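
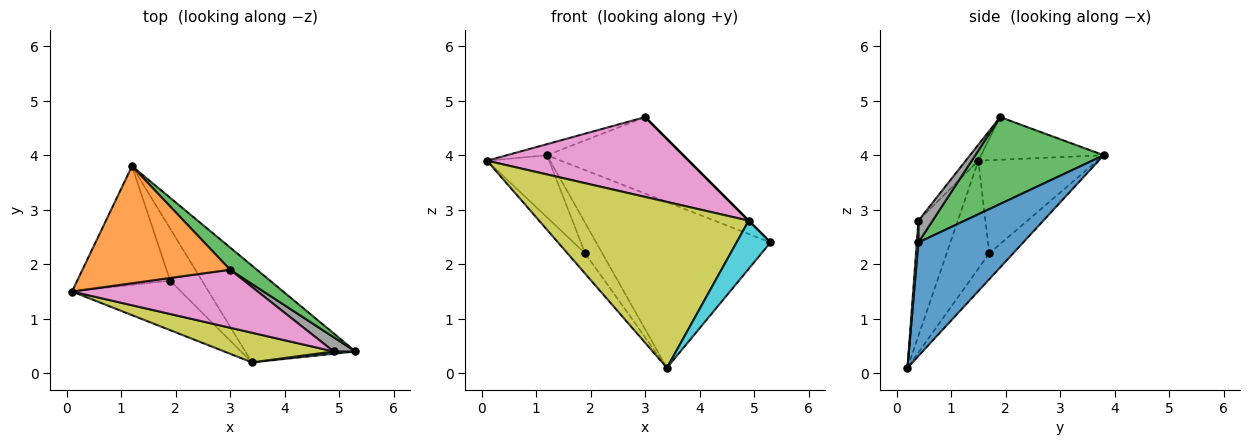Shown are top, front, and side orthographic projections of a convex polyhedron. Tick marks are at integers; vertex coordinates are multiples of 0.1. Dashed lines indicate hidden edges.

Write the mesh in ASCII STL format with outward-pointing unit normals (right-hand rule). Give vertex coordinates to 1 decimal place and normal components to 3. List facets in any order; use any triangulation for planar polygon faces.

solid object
 facet normal 0.461 0.766 -0.447
  outer loop
   vertex 3.4 0.2 0.1
   vertex 1.2 3.8 4.0
   vertex 5.3 0.4 2.4
  endloop
 endfacet
 facet normal -0.276 0.091 0.957
  outer loop
   vertex 3.0 1.9 4.7
   vertex 1.2 3.8 4.0
   vertex 0.1 1.5 3.9
  endloop
 endfacet
 facet normal 0.671 0.712 0.207
  outer loop
   vertex 3.0 1.9 4.7
   vertex 5.3 0.4 2.4
   vertex 1.2 3.8 4.0
  endloop
 endfacet
 facet normal -0.664 0.346 -0.662
  outer loop
   vertex 1.9 1.7 2.2
   vertex 0.1 1.5 3.9
   vertex 1.2 3.8 4.0
  endloop
 endfacet
 facet normal -0.675 0.280 -0.682
  outer loop
   vertex 1.9 1.7 2.2
   vertex 3.4 0.2 0.1
   vertex 0.1 1.5 3.9
  endloop
 endfacet
 facet normal -0.575 0.414 -0.706
  outer loop
   vertex 1.9 1.7 2.2
   vertex 1.2 3.8 4.0
   vertex 3.4 0.2 0.1
  endloop
 endfacet
 facet normal -0.051 -0.808 0.587
  outer loop
   vertex 4.9 0.4 2.8
   vertex 3.0 1.9 4.7
   vertex 0.1 1.5 3.9
  endloop
 endfacet
 facet normal 0.707 0.000 0.707
  outer loop
   vertex 4.9 0.4 2.8
   vertex 5.3 0.4 2.4
   vertex 3.0 1.9 4.7
  endloop
 endfacet
 facet normal -0.182 -0.968 0.173
  outer loop
   vertex 4.9 0.4 2.8
   vertex 0.1 1.5 3.9
   vertex 3.4 0.2 0.1
  endloop
 endfacet
 facet normal 0.048 -0.998 0.048
  outer loop
   vertex 4.9 0.4 2.8
   vertex 3.4 0.2 0.1
   vertex 5.3 0.4 2.4
  endloop
 endfacet
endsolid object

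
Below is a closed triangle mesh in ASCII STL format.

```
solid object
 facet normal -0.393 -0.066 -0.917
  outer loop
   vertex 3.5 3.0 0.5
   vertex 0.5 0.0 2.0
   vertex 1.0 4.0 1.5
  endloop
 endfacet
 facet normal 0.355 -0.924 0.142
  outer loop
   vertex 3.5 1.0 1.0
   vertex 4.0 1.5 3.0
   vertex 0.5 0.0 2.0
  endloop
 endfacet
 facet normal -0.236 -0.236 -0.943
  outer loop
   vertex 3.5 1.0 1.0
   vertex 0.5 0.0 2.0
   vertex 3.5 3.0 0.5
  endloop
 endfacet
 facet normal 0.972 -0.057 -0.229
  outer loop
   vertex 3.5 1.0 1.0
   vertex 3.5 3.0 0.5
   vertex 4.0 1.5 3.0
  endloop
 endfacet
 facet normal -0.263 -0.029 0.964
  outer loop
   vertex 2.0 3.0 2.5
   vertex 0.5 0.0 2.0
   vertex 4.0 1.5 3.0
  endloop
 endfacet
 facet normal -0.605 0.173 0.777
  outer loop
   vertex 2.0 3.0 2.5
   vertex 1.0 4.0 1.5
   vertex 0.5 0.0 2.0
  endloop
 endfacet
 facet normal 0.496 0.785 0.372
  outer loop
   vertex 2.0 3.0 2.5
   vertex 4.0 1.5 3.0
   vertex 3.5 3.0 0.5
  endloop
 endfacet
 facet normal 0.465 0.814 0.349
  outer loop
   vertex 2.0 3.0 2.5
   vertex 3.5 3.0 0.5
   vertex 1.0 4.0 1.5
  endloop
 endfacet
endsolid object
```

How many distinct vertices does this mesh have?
6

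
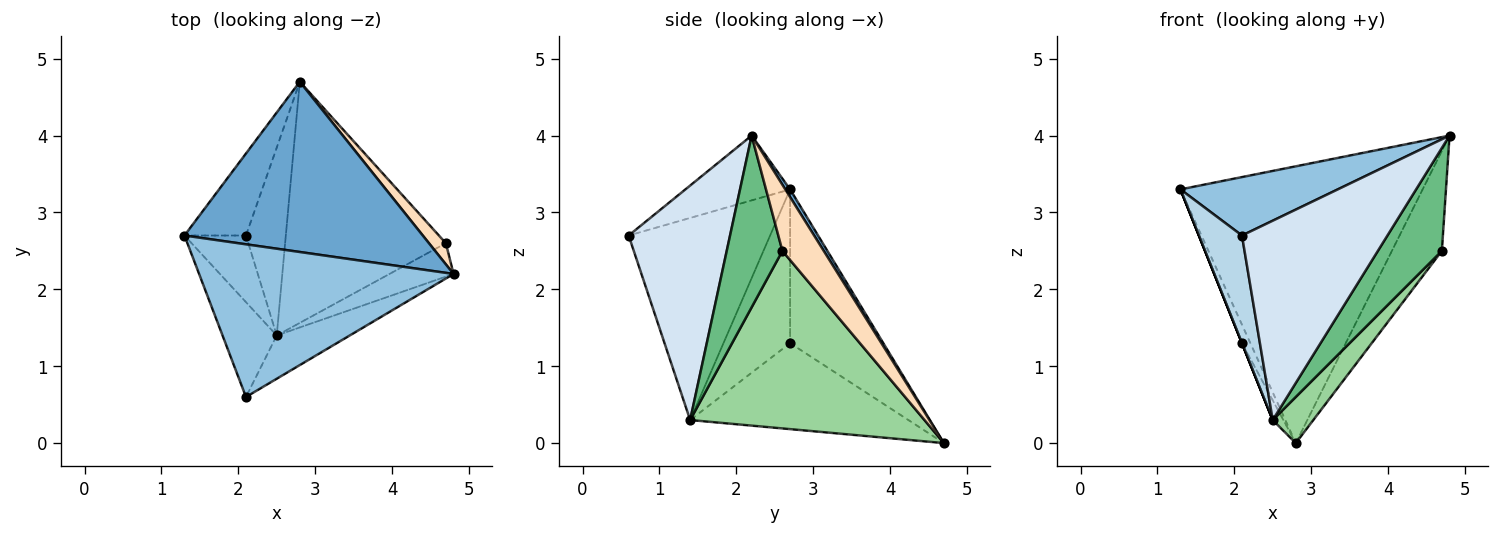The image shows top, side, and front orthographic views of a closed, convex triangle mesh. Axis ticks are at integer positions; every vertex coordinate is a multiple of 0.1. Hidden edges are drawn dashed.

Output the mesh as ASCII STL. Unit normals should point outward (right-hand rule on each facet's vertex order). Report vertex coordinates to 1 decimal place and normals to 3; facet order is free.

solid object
 facet normal 0.017 0.852 0.524
  outer loop
   vertex 2.8 4.7 0.0
   vertex 1.3 2.7 3.3
   vertex 4.8 2.2 4.0
  endloop
 endfacet
 facet normal -0.231 -0.348 0.909
  outer loop
   vertex 2.1 0.6 2.7
   vertex 4.8 2.2 4.0
   vertex 1.3 2.7 3.3
  endloop
 endfacet
 facet normal -0.927 -0.282 -0.248
  outer loop
   vertex 2.5 1.4 0.3
   vertex 2.1 0.6 2.7
   vertex 1.3 2.7 3.3
  endloop
 endfacet
 facet normal 0.563 -0.808 -0.175
  outer loop
   vertex 2.5 1.4 0.3
   vertex 4.8 2.2 4.0
   vertex 2.1 0.6 2.7
  endloop
 endfacet
 facet normal -0.925 0.083 -0.370
  outer loop
   vertex 2.1 2.7 1.3
   vertex 1.3 2.7 3.3
   vertex 2.8 4.7 0.0
  endloop
 endfacet
 facet normal -0.928 0.000 -0.371
  outer loop
   vertex 2.1 2.7 1.3
   vertex 2.5 1.4 0.3
   vertex 1.3 2.7 3.3
  endloop
 endfacet
 facet normal -0.906 0.044 -0.420
  outer loop
   vertex 2.1 2.7 1.3
   vertex 2.8 4.7 0.0
   vertex 2.5 1.4 0.3
  endloop
 endfacet
 facet normal 0.629 0.761 0.161
  outer loop
   vertex 4.7 2.6 2.5
   vertex 2.8 4.7 0.0
   vertex 4.8 2.2 4.0
  endloop
 endfacet
 facet normal 0.638 -0.733 -0.238
  outer loop
   vertex 4.7 2.6 2.5
   vertex 4.8 2.2 4.0
   vertex 2.5 1.4 0.3
  endloop
 endfacet
 facet normal 0.735 -0.127 -0.666
  outer loop
   vertex 4.7 2.6 2.5
   vertex 2.5 1.4 0.3
   vertex 2.8 4.7 0.0
  endloop
 endfacet
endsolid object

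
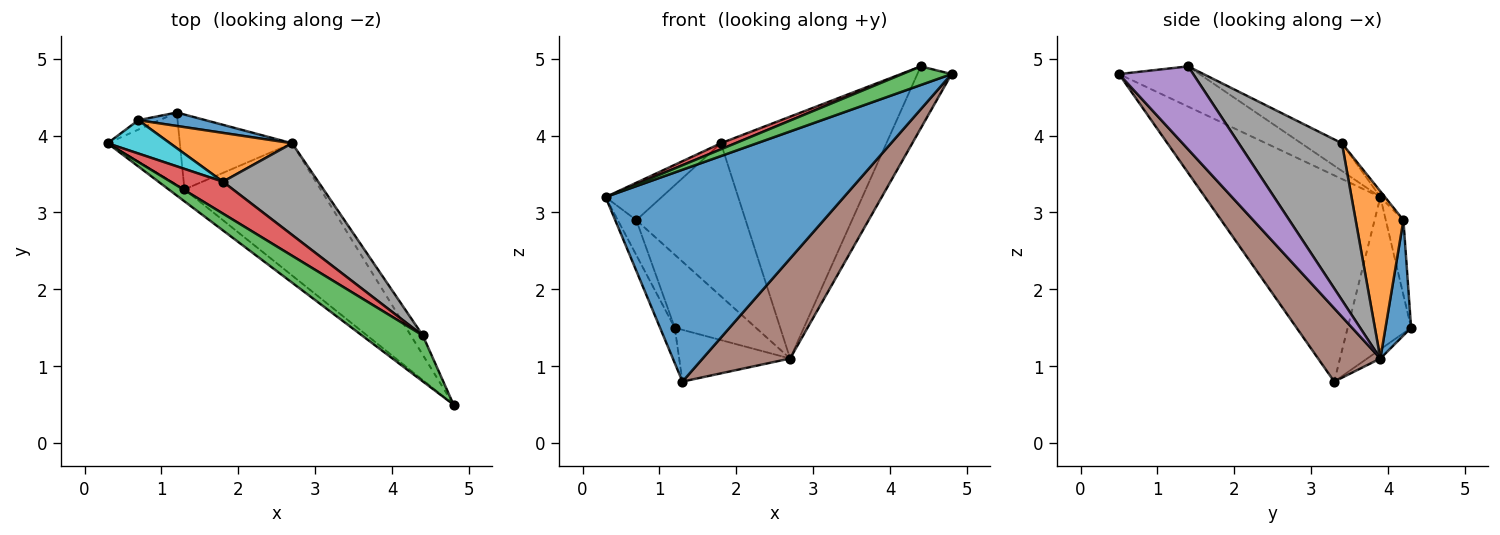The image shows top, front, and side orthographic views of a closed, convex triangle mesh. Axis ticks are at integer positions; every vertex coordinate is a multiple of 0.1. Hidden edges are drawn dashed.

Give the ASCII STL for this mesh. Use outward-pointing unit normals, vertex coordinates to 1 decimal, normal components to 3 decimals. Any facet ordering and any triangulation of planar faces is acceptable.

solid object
 facet normal -0.592 -0.805 -0.045
  outer loop
   vertex 1.3 3.3 0.8
   vertex 4.8 0.5 4.8
   vertex 0.3 3.9 3.2
  endloop
 endfacet
 facet normal -0.884 0.205 -0.420
  outer loop
   vertex 1.3 3.3 0.8
   vertex 0.3 3.9 3.2
   vertex 1.2 4.3 1.5
  endloop
 endfacet
 facet normal -0.523 -0.320 0.790
  outer loop
   vertex 4.4 1.4 4.9
   vertex 0.3 3.9 3.2
   vertex 4.8 0.5 4.8
  endloop
 endfacet
 facet normal -0.462 -0.164 0.872
  outer loop
   vertex 1.8 3.4 3.9
   vertex 0.3 3.9 3.2
   vertex 4.4 1.4 4.9
  endloop
 endfacet
 facet normal 0.901 0.415 -0.130
  outer loop
   vertex 2.7 3.9 1.1
   vertex 4.4 1.4 4.9
   vertex 4.8 0.5 4.8
  endloop
 endfacet
 facet normal 0.395 -0.554 -0.733
  outer loop
   vertex 2.7 3.9 1.1
   vertex 4.8 0.5 4.8
   vertex 1.3 3.3 0.8
  endloop
 endfacet
 facet normal -0.067 0.568 -0.821
  outer loop
   vertex 2.7 3.9 1.1
   vertex 1.3 3.3 0.8
   vertex 1.2 4.3 1.5
  endloop
 endfacet
 facet normal 0.504 0.808 0.306
  outer loop
   vertex 2.7 3.9 1.1
   vertex 1.8 3.4 3.9
   vertex 4.4 1.4 4.9
  endloop
 endfacet
 facet normal -0.677 0.711 -0.191
  outer loop
   vertex 0.7 4.2 2.9
   vertex 1.2 4.3 1.5
   vertex 0.3 3.9 3.2
  endloop
 endfacet
 facet normal -0.061 0.745 0.664
  outer loop
   vertex 0.7 4.2 2.9
   vertex 0.3 3.9 3.2
   vertex 1.8 3.4 3.9
  endloop
 endfacet
 facet normal 0.297 0.939 0.173
  outer loop
   vertex 0.7 4.2 2.9
   vertex 2.7 3.9 1.1
   vertex 1.2 4.3 1.5
  endloop
 endfacet
 facet normal 0.384 0.879 0.281
  outer loop
   vertex 0.7 4.2 2.9
   vertex 1.8 3.4 3.9
   vertex 2.7 3.9 1.1
  endloop
 endfacet
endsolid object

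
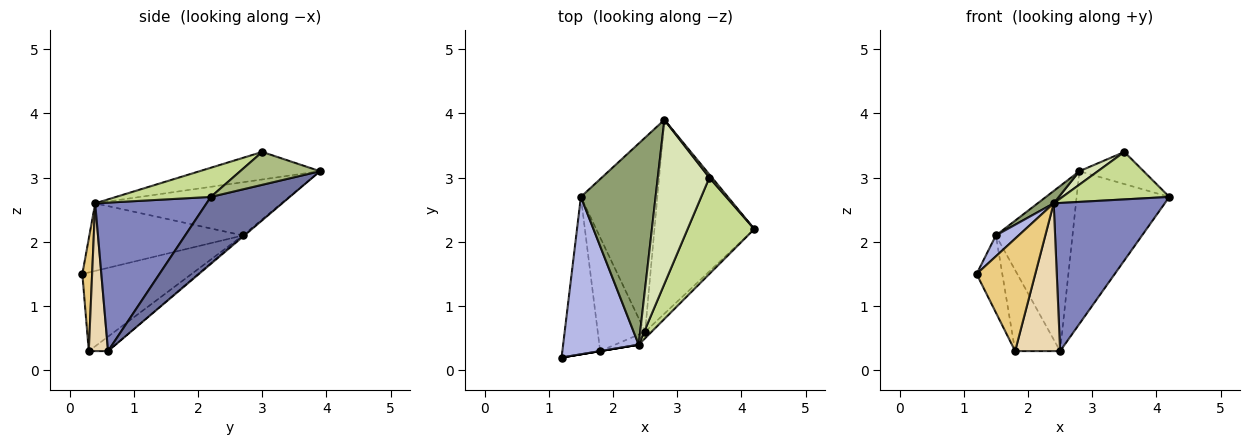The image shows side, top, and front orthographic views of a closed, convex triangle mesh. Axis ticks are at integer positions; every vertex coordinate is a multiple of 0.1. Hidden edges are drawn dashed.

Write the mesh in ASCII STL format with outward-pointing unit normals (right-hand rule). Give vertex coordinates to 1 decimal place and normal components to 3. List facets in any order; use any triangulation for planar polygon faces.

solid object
 facet normal 0.466 0.547 -0.695
  outer loop
   vertex 2.5 0.6 0.3
   vertex 2.8 3.9 3.1
   vertex 4.2 2.2 2.7
  endloop
 endfacet
 facet normal 0.708 -0.706 -0.031
  outer loop
   vertex 2.4 0.4 2.6
   vertex 2.5 0.6 0.3
   vertex 4.2 2.2 2.7
  endloop
 endfacet
 facet normal -0.012 0.648 -0.762
  outer loop
   vertex 1.5 2.7 2.1
   vertex 2.8 3.9 3.1
   vertex 2.5 0.6 0.3
  endloop
 endfacet
 facet normal -0.663 -0.098 0.742
  outer loop
   vertex 1.5 2.7 2.1
   vertex 1.2 0.2 1.5
   vertex 2.4 0.4 2.6
  endloop
 endfacet
 facet normal -0.580 -0.050 0.813
  outer loop
   vertex 1.5 2.7 2.1
   vertex 2.4 0.4 2.6
   vertex 2.8 3.9 3.1
  endloop
 endfacet
 facet normal 0.778 0.626 0.063
  outer loop
   vertex 3.5 3.0 3.4
   vertex 4.2 2.2 2.7
   vertex 2.8 3.9 3.1
  endloop
 endfacet
 facet normal 0.365 -0.411 0.835
  outer loop
   vertex 3.5 3.0 3.4
   vertex 2.4 0.4 2.6
   vertex 4.2 2.2 2.7
  endloop
 endfacet
 facet normal -0.470 -0.072 0.880
  outer loop
   vertex 3.5 3.0 3.4
   vertex 2.8 3.9 3.1
   vertex 2.4 0.4 2.6
  endloop
 endfacet
 facet normal -0.882 0.207 -0.424
  outer loop
   vertex 1.8 0.3 0.3
   vertex 1.2 0.2 1.5
   vertex 1.5 2.7 2.1
  endloop
 endfacet
 facet normal -0.241 0.563 -0.791
  outer loop
   vertex 1.8 0.3 0.3
   vertex 1.5 2.7 2.1
   vertex 2.5 0.6 0.3
  endloop
 endfacet
 facet normal 0.164 -0.986 0.000
  outer loop
   vertex 1.8 0.3 0.3
   vertex 2.4 0.4 2.6
   vertex 1.2 0.2 1.5
  endloop
 endfacet
 facet normal 0.393 -0.917 -0.063
  outer loop
   vertex 1.8 0.3 0.3
   vertex 2.5 0.6 0.3
   vertex 2.4 0.4 2.6
  endloop
 endfacet
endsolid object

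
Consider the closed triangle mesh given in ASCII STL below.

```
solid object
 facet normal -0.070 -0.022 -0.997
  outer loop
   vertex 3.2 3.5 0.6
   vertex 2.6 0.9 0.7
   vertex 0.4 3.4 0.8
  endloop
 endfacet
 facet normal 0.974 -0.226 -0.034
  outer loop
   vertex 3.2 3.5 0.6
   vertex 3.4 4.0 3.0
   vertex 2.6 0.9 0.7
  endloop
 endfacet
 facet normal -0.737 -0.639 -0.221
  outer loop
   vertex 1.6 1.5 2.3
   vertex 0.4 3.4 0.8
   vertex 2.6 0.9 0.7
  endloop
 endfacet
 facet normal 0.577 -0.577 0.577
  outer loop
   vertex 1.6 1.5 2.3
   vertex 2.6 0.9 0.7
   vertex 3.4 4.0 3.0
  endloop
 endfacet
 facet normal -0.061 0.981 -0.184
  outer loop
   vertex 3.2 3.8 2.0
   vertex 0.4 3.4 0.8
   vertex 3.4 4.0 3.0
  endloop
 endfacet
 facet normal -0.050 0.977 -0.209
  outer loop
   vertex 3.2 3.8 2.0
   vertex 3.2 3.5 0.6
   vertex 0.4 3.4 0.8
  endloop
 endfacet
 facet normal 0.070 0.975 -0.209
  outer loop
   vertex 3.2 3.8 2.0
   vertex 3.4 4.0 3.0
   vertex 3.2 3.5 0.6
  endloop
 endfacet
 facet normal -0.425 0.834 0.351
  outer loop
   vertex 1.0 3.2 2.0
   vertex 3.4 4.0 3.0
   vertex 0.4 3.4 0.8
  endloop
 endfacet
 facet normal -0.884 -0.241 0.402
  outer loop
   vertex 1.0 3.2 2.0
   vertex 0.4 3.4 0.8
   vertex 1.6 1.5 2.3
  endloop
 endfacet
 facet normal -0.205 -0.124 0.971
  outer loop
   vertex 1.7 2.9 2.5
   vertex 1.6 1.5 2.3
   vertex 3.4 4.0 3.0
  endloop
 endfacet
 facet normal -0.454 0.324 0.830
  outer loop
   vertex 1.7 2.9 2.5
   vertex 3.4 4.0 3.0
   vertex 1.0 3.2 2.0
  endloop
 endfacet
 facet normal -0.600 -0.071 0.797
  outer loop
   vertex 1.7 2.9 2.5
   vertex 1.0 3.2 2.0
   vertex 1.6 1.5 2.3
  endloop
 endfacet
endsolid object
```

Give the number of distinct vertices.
8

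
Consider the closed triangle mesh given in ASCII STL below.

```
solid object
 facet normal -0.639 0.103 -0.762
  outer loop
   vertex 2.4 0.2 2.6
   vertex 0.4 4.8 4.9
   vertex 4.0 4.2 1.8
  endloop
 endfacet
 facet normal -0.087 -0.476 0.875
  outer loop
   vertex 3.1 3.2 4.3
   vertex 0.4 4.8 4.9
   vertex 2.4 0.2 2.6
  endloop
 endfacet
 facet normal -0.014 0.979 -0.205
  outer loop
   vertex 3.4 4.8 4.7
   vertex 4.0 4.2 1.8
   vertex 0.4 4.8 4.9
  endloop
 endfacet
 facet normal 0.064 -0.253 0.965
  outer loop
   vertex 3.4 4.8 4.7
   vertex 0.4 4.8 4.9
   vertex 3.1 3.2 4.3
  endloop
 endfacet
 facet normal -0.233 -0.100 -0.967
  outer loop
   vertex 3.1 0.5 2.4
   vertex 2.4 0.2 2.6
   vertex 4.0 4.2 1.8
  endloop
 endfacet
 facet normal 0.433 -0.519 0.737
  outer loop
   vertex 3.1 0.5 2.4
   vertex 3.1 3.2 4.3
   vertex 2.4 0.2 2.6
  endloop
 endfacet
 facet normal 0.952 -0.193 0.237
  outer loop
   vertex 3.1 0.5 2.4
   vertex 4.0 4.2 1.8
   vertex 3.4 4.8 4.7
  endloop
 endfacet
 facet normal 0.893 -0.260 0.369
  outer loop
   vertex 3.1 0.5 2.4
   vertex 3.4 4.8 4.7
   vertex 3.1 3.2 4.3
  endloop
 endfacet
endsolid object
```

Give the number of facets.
8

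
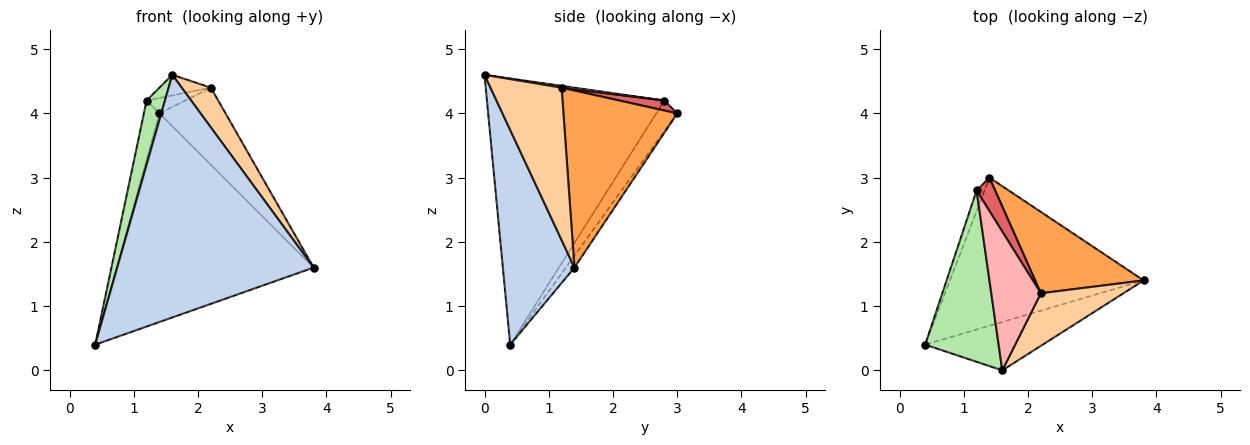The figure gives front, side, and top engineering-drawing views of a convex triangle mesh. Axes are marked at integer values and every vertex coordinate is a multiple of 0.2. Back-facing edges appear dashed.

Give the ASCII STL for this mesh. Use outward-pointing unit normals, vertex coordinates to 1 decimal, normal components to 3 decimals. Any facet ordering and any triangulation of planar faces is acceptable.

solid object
 facet normal -0.035 0.815 -0.579
  outer loop
   vertex 1.4 3.0 4.0
   vertex 3.8 1.4 1.6
   vertex 0.4 0.4 0.4
  endloop
 endfacet
 facet normal 0.337 -0.923 -0.184
  outer loop
   vertex 1.6 0.0 4.6
   vertex 0.4 0.4 0.4
   vertex 3.8 1.4 1.6
  endloop
 endfacet
 facet normal 0.764 0.444 0.468
  outer loop
   vertex 2.2 1.2 4.4
   vertex 3.8 1.4 1.6
   vertex 1.4 3.0 4.0
  endloop
 endfacet
 facet normal 0.827 -0.339 0.448
  outer loop
   vertex 2.2 1.2 4.4
   vertex 1.6 0.0 4.6
   vertex 3.8 1.4 1.6
  endloop
 endfacet
 facet normal -0.786 0.583 -0.203
  outer loop
   vertex 1.2 2.8 4.2
   vertex 1.4 3.0 4.0
   vertex 0.4 0.4 0.4
  endloop
 endfacet
 facet normal -0.959 -0.099 0.265
  outer loop
   vertex 1.2 2.8 4.2
   vertex 0.4 0.4 0.4
   vertex 1.6 0.0 4.6
  endloop
 endfacet
 facet normal 0.439 0.376 0.816
  outer loop
   vertex 1.2 2.8 4.2
   vertex 2.2 1.2 4.4
   vertex 1.4 3.0 4.0
  endloop
 endfacet
 facet normal 0.037 0.146 0.989
  outer loop
   vertex 1.2 2.8 4.2
   vertex 1.6 0.0 4.6
   vertex 2.2 1.2 4.4
  endloop
 endfacet
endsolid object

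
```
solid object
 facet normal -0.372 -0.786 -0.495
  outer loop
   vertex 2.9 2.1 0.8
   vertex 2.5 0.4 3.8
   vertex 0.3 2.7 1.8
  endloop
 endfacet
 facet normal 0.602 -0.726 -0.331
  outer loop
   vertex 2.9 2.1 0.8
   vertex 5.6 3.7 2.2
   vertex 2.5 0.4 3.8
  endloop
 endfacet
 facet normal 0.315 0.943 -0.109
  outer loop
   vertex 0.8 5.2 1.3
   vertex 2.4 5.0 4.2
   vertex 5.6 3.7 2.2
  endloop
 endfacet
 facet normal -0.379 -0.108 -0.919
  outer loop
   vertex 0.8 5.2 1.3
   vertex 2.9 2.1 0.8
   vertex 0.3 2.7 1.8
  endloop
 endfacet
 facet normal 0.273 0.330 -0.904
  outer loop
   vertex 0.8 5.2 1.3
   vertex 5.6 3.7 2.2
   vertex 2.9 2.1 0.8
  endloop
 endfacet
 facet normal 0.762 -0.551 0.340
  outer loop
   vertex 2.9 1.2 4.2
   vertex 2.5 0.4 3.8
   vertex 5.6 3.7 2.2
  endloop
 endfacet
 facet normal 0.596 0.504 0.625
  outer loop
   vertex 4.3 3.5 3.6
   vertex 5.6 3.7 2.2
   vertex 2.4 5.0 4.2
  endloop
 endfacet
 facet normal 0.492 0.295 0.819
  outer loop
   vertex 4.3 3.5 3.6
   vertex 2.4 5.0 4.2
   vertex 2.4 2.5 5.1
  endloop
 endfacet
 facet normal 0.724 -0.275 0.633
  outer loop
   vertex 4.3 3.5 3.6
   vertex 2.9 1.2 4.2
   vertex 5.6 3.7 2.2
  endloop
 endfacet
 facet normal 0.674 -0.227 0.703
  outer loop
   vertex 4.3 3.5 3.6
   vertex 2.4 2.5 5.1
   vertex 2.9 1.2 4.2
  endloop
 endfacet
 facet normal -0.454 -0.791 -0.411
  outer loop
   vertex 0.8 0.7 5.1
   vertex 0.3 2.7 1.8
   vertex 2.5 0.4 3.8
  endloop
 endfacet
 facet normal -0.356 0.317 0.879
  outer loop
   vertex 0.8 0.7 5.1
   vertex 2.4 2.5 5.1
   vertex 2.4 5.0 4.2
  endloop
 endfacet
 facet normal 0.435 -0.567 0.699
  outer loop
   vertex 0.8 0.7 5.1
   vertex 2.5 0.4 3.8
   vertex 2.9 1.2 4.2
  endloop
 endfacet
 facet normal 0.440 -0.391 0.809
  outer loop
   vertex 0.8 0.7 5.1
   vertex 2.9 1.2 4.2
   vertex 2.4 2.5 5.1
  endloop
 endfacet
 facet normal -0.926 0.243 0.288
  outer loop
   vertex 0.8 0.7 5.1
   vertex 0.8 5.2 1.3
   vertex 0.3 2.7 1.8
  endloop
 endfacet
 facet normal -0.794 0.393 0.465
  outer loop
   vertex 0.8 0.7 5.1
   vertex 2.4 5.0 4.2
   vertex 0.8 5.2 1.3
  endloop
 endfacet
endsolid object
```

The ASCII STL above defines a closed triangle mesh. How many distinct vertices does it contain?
10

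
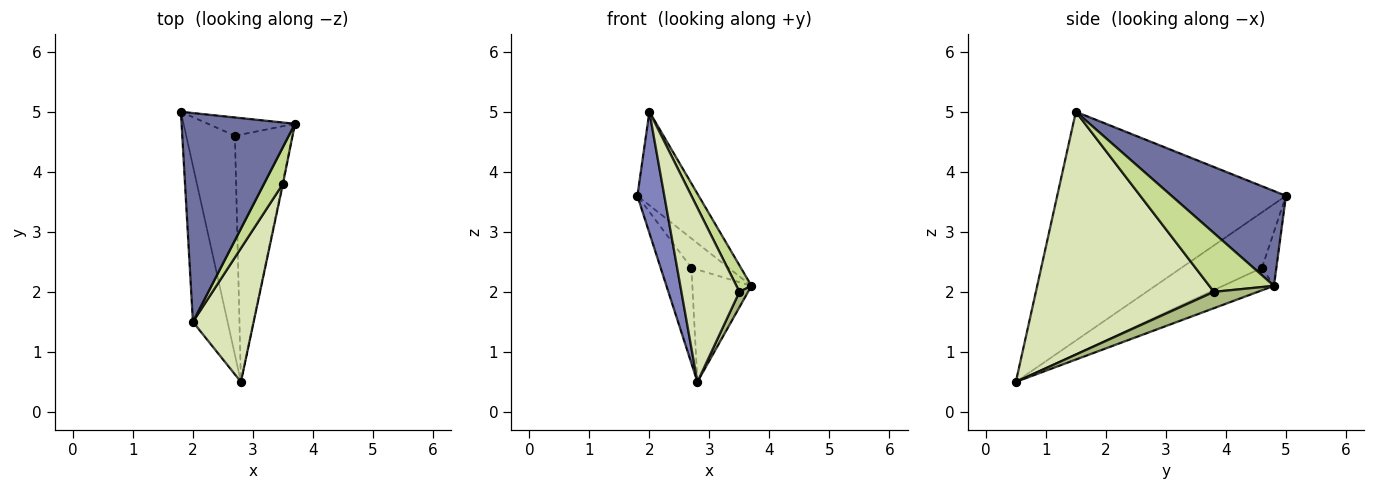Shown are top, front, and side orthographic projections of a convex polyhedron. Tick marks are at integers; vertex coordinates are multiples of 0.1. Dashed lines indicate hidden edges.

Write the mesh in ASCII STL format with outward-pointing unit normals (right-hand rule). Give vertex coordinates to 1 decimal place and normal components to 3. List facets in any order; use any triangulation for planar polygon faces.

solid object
 facet normal 0.607 0.325 0.725
  outer loop
   vertex 2.0 1.5 5.0
   vertex 3.7 4.8 2.1
   vertex 1.8 5.0 3.6
  endloop
 endfacet
 facet normal -0.982 -0.116 -0.149
  outer loop
   vertex 2.0 1.5 5.0
   vertex 1.8 5.0 3.6
   vertex 2.8 0.5 0.5
  endloop
 endfacet
 facet normal -0.312 0.806 -0.503
  outer loop
   vertex 2.7 4.6 2.4
   vertex 1.8 5.0 3.6
   vertex 3.7 4.8 2.1
  endloop
 endfacet
 facet normal -0.722 0.276 -0.634
  outer loop
   vertex 2.7 4.6 2.4
   vertex 2.8 0.5 0.5
   vertex 1.8 5.0 3.6
  endloop
 endfacet
 facet normal -0.335 0.389 -0.858
  outer loop
   vertex 2.7 4.6 2.4
   vertex 3.7 4.8 2.1
   vertex 2.8 0.5 0.5
  endloop
 endfacet
 facet normal 0.981 -0.193 -0.034
  outer loop
   vertex 3.5 3.8 2.0
   vertex 2.8 0.5 0.5
   vertex 3.7 4.8 2.1
  endloop
 endfacet
 facet normal 0.929 -0.216 0.299
  outer loop
   vertex 3.5 3.8 2.0
   vertex 3.7 4.8 2.1
   vertex 2.0 1.5 5.0
  endloop
 endfacet
 facet normal 0.925 -0.301 0.231
  outer loop
   vertex 3.5 3.8 2.0
   vertex 2.0 1.5 5.0
   vertex 2.8 0.5 0.5
  endloop
 endfacet
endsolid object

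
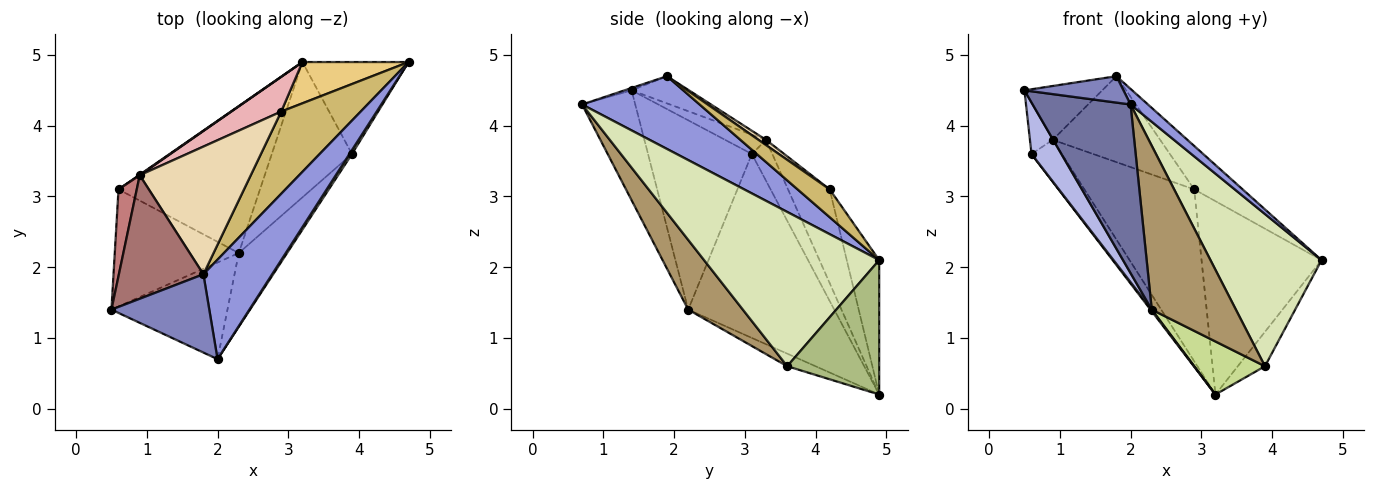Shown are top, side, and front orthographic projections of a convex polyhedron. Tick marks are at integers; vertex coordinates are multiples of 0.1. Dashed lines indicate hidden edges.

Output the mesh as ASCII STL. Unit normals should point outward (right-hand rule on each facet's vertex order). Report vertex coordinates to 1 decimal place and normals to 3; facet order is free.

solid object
 facet normal -0.426 -0.785 -0.450
  outer loop
   vertex 2.3 2.2 1.4
   vertex 2.0 0.7 4.3
   vertex 0.5 1.4 4.5
  endloop
 endfacet
 facet normal -0.023 -0.320 0.947
  outer loop
   vertex 1.8 1.9 4.7
   vertex 0.5 1.4 4.5
   vertex 2.0 0.7 4.3
  endloop
 endfacet
 facet normal 0.723 -0.107 0.683
  outer loop
   vertex 1.8 1.9 4.7
   vertex 2.0 0.7 4.3
   vertex 4.7 4.9 2.1
  endloop
 endfacet
 facet normal -0.813 -0.234 -0.533
  outer loop
   vertex 0.6 3.1 3.6
   vertex 2.3 2.2 1.4
   vertex 0.5 1.4 4.5
  endloop
 endfacet
 facet normal -0.793 -0.007 -0.610
  outer loop
   vertex 0.6 3.1 3.6
   vertex 3.2 4.9 0.2
   vertex 2.3 2.2 1.4
  endloop
 endfacet
 facet normal 0.765 0.226 -0.604
  outer loop
   vertex 3.9 3.6 0.6
   vertex 3.2 4.9 0.2
   vertex 4.7 4.9 2.1
  endloop
 endfacet
 facet normal -0.145 -0.361 -0.921
  outer loop
   vertex 3.9 3.6 0.6
   vertex 2.3 2.2 1.4
   vertex 3.2 4.9 0.2
  endloop
 endfacet
 facet normal 0.844 -0.536 0.014
  outer loop
   vertex 3.9 3.6 0.6
   vertex 4.7 4.9 2.1
   vertex 2.0 0.7 4.3
  endloop
 endfacet
 facet normal 0.510 -0.784 -0.353
  outer loop
   vertex 3.9 3.6 0.6
   vertex 2.0 0.7 4.3
   vertex 2.3 2.2 1.4
  endloop
 endfacet
 facet normal 0.296 0.446 0.845
  outer loop
   vertex 2.9 4.2 3.1
   vertex 1.8 1.9 4.7
   vertex 4.7 4.9 2.1
  endloop
 endfacet
 facet normal -0.256 0.945 0.202
  outer loop
   vertex 2.9 4.2 3.1
   vertex 4.7 4.9 2.1
   vertex 3.2 4.9 0.2
  endloop
 endfacet
 facet normal 0.039 0.558 0.829
  outer loop
   vertex 0.9 3.3 3.8
   vertex 1.8 1.9 4.7
   vertex 2.9 4.2 3.1
  endloop
 endfacet
 facet normal -0.283 0.383 0.879
  outer loop
   vertex 0.9 3.3 3.8
   vertex 0.5 1.4 4.5
   vertex 1.8 1.9 4.7
  endloop
 endfacet
 facet normal -0.674 0.376 0.635
  outer loop
   vertex 0.9 3.3 3.8
   vertex 0.6 3.1 3.6
   vertex 0.5 1.4 4.5
  endloop
 endfacet
 facet normal -0.560 0.829 0.011
  outer loop
   vertex 0.9 3.3 3.8
   vertex 3.2 4.9 0.2
   vertex 0.6 3.1 3.6
  endloop
 endfacet
 facet normal -0.348 0.919 0.186
  outer loop
   vertex 0.9 3.3 3.8
   vertex 2.9 4.2 3.1
   vertex 3.2 4.9 0.2
  endloop
 endfacet
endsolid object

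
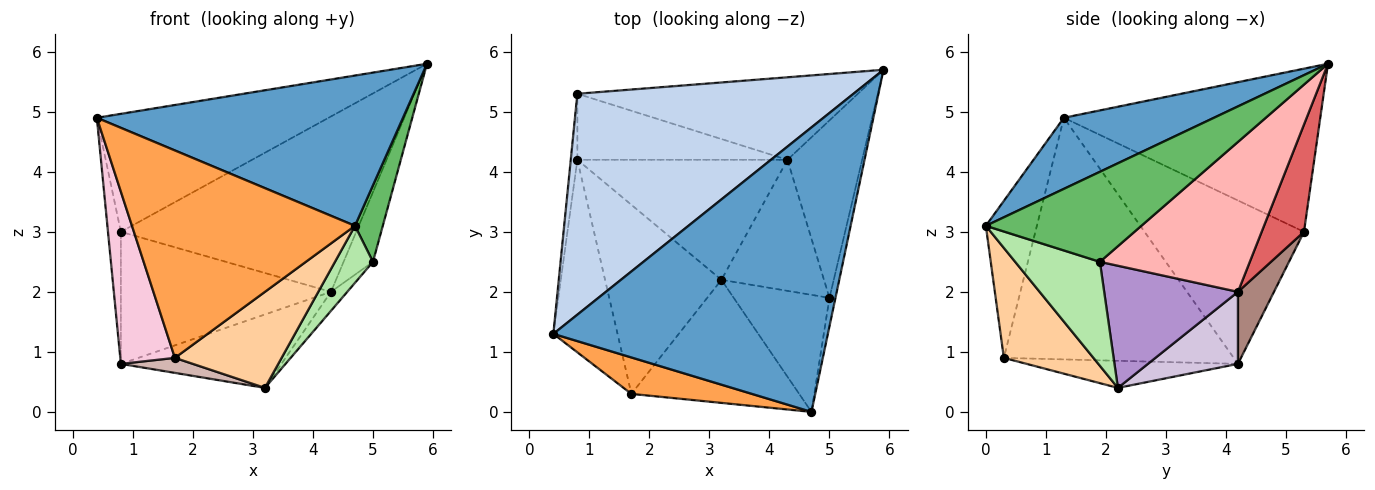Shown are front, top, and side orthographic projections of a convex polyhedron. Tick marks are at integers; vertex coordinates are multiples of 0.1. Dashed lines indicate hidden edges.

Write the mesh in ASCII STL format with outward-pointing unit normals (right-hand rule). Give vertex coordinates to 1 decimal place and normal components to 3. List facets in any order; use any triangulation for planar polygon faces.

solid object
 facet normal 0.223 -0.455 0.862
  outer loop
   vertex 4.7 0.0 3.1
   vertex 5.9 5.7 5.8
   vertex 0.4 1.3 4.9
  endloop
 endfacet
 facet normal -0.462 0.418 0.782
  outer loop
   vertex 0.8 5.3 3.0
   vertex 0.4 1.3 4.9
   vertex 5.9 5.7 5.8
  endloop
 endfacet
 facet normal -0.220 -0.961 0.169
  outer loop
   vertex 1.7 0.3 0.9
   vertex 4.7 0.0 3.1
   vertex 0.4 1.3 4.9
  endloop
 endfacet
 facet normal 0.459 -0.547 -0.700
  outer loop
   vertex 1.7 0.3 0.9
   vertex 3.2 2.2 0.4
   vertex 4.7 0.0 3.1
  endloop
 endfacet
 facet normal 0.982 -0.176 -0.065
  outer loop
   vertex 5.0 1.9 2.5
   vertex 5.9 5.7 5.8
   vertex 4.7 0.0 3.1
  endloop
 endfacet
 facet normal 0.698 -0.313 -0.643
  outer loop
   vertex 5.0 1.9 2.5
   vertex 4.7 0.0 3.1
   vertex 3.2 2.2 0.4
  endloop
 endfacet
 facet normal 0.161 0.893 -0.420
  outer loop
   vertex 4.3 4.2 2.0
   vertex 0.8 5.3 3.0
   vertex 5.9 5.7 5.8
  endloop
 endfacet
 facet normal 0.882 0.173 -0.439
  outer loop
   vertex 4.3 4.2 2.0
   vertex 5.9 5.7 5.8
   vertex 5.0 1.9 2.5
  endloop
 endfacet
 facet normal 0.762 0.093 -0.640
  outer loop
   vertex 4.3 4.2 2.0
   vertex 5.0 1.9 2.5
   vertex 3.2 2.2 0.4
  endloop
 endfacet
 facet normal 0.281 0.501 -0.819
  outer loop
   vertex 0.8 4.2 0.8
   vertex 4.3 4.2 2.0
   vertex 3.2 2.2 0.4
  endloop
 endfacet
 facet normal 0.152 0.884 -0.442
  outer loop
   vertex 0.8 4.2 0.8
   vertex 0.8 5.3 3.0
   vertex 4.3 4.2 2.0
  endloop
 endfacet
 facet normal -0.226 -0.077 -0.971
  outer loop
   vertex 0.8 4.2 0.8
   vertex 3.2 2.2 0.4
   vertex 1.7 0.3 0.9
  endloop
 endfacet
 facet normal -0.996 0.080 -0.040
  outer loop
   vertex 0.8 4.2 0.8
   vertex 0.4 1.3 4.9
   vertex 0.8 5.3 3.0
  endloop
 endfacet
 facet normal -0.942 -0.224 -0.250
  outer loop
   vertex 0.8 4.2 0.8
   vertex 1.7 0.3 0.9
   vertex 0.4 1.3 4.9
  endloop
 endfacet
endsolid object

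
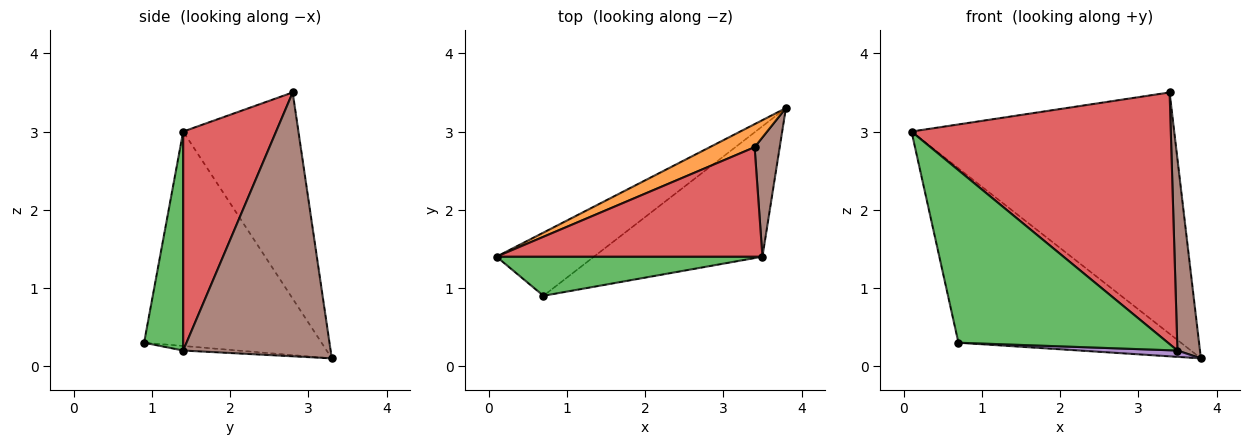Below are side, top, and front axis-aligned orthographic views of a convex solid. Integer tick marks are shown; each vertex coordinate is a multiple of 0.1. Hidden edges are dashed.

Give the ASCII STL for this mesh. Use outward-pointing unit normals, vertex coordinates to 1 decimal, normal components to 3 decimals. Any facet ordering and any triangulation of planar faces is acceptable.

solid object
 facet normal -0.600 0.752 -0.273
  outer loop
   vertex 0.7 0.9 0.3
   vertex 0.1 1.4 3.0
   vertex 3.8 3.3 0.1
  endloop
 endfacet
 facet normal -0.400 0.912 0.087
  outer loop
   vertex 3.4 2.8 3.5
   vertex 3.8 3.3 0.1
   vertex 0.1 1.4 3.0
  endloop
 endfacet
 facet normal 0.179 -0.959 0.217
  outer loop
   vertex 3.5 1.4 0.2
   vertex 0.1 1.4 3.0
   vertex 0.7 0.9 0.3
  endloop
 endfacet
 facet normal 0.312 -0.871 0.379
  outer loop
   vertex 3.5 1.4 0.2
   vertex 3.4 2.8 3.5
   vertex 0.1 1.4 3.0
  endloop
 endfacet
 facet normal -0.027 -0.048 -0.998
  outer loop
   vertex 3.5 1.4 0.2
   vertex 0.7 0.9 0.3
   vertex 3.8 3.3 0.1
  endloop
 endfacet
 facet normal 0.984 -0.150 0.094
  outer loop
   vertex 3.5 1.4 0.2
   vertex 3.8 3.3 0.1
   vertex 3.4 2.8 3.5
  endloop
 endfacet
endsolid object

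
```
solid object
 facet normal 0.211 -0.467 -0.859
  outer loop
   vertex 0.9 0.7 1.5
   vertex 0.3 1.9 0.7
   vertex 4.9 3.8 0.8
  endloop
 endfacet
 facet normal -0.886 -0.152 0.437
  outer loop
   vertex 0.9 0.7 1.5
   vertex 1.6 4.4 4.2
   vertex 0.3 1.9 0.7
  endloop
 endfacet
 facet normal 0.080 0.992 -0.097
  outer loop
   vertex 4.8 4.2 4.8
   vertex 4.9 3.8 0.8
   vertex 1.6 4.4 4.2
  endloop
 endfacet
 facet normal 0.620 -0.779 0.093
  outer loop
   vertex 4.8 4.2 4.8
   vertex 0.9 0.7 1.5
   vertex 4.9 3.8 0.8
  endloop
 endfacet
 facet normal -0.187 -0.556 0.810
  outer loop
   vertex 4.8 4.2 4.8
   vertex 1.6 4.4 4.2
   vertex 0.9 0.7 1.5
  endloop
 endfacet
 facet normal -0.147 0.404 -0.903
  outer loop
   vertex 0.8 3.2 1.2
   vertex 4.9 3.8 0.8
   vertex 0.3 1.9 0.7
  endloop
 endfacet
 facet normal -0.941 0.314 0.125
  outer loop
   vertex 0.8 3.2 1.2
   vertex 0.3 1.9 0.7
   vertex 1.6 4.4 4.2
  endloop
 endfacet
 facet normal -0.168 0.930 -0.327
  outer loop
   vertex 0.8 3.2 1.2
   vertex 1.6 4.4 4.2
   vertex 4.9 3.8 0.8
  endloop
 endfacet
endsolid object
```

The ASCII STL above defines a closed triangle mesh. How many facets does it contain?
8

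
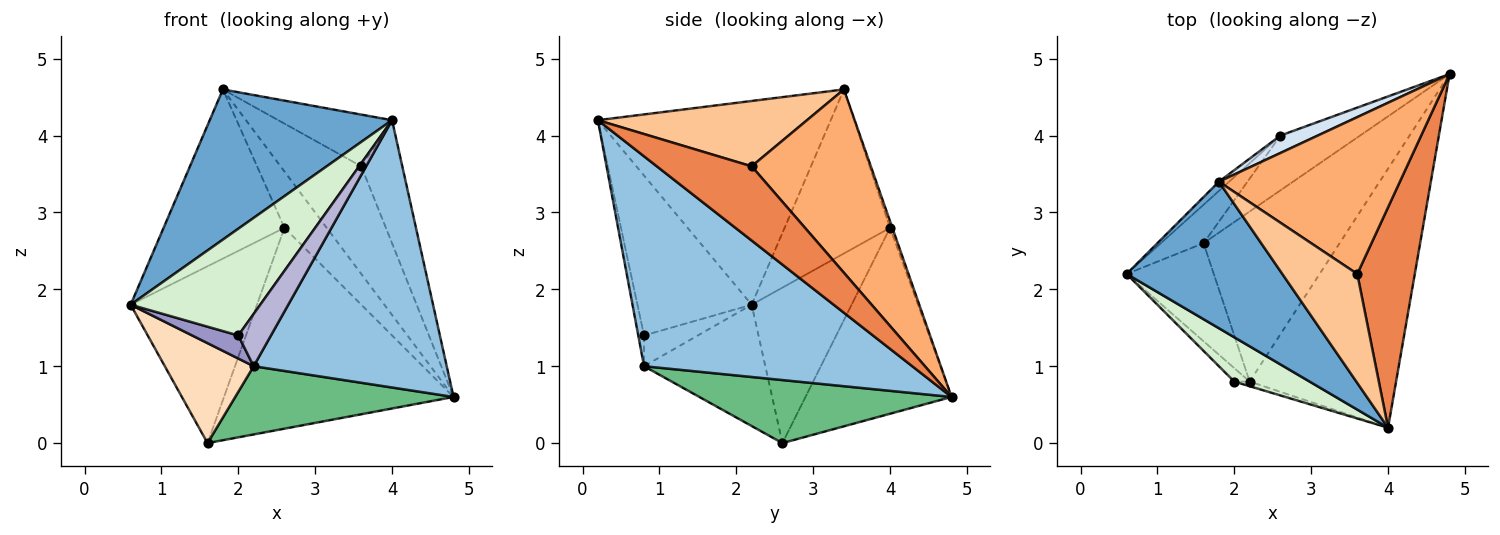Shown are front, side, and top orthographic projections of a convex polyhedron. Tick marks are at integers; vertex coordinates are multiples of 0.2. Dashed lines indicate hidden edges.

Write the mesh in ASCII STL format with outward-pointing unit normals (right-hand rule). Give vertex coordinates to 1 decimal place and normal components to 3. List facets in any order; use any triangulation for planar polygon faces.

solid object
 facet normal -0.675 -0.528 0.516
  outer loop
   vertex 1.8 3.4 4.6
   vertex 0.6 2.2 1.8
   vertex 4.0 0.2 4.2
  endloop
 endfacet
 facet normal 0.706 -0.508 -0.493
  outer loop
   vertex 2.2 0.8 1.0
   vertex 4.8 4.8 0.6
   vertex 4.0 0.2 4.2
  endloop
 endfacet
 facet normal -0.657 0.753 -0.041
  outer loop
   vertex 2.6 4.0 2.8
   vertex 0.6 2.2 1.8
   vertex 1.8 3.4 4.6
  endloop
 endfacet
 facet normal -0.052 0.954 0.295
  outer loop
   vertex 2.6 4.0 2.8
   vertex 1.8 3.4 4.6
   vertex 4.8 4.8 0.6
  endloop
 endfacet
 facet normal 0.748 0.323 0.580
  outer loop
   vertex 3.6 2.2 3.6
   vertex 4.0 0.2 4.2
   vertex 4.8 4.8 0.6
  endloop
 endfacet
 facet normal 0.641 0.434 0.633
  outer loop
   vertex 3.6 2.2 3.6
   vertex 4.8 4.8 0.6
   vertex 1.8 3.4 4.6
  endloop
 endfacet
 facet normal 0.619 0.337 0.710
  outer loop
   vertex 3.6 2.2 3.6
   vertex 1.8 3.4 4.6
   vertex 4.0 0.2 4.2
  endloop
 endfacet
 facet normal -0.698 -0.511 -0.501
  outer loop
   vertex 1.6 2.6 0.0
   vertex 2.2 0.8 1.0
   vertex 0.6 2.2 1.8
  endloop
 endfacet
 facet normal 0.395 -0.342 -0.853
  outer loop
   vertex 1.6 2.6 0.0
   vertex 4.8 4.8 0.6
   vertex 2.2 0.8 1.0
  endloop
 endfacet
 facet normal -0.612 0.773 -0.168
  outer loop
   vertex 1.6 2.6 0.0
   vertex 0.6 2.2 1.8
   vertex 2.6 4.0 2.8
  endloop
 endfacet
 facet normal -0.523 0.822 -0.224
  outer loop
   vertex 1.6 2.6 0.0
   vertex 2.6 4.0 2.8
   vertex 4.8 4.8 0.6
  endloop
 endfacet
 facet normal -0.631 -0.716 0.297
  outer loop
   vertex 2.0 0.8 1.4
   vertex 4.0 0.2 4.2
   vertex 0.6 2.2 1.8
  endloop
 endfacet
 facet normal -0.710 -0.608 -0.355
  outer loop
   vertex 2.0 0.8 1.4
   vertex 0.6 2.2 1.8
   vertex 2.2 0.8 1.0
  endloop
 endfacet
 facet normal -0.173 -0.981 -0.087
  outer loop
   vertex 2.0 0.8 1.4
   vertex 2.2 0.8 1.0
   vertex 4.0 0.2 4.2
  endloop
 endfacet
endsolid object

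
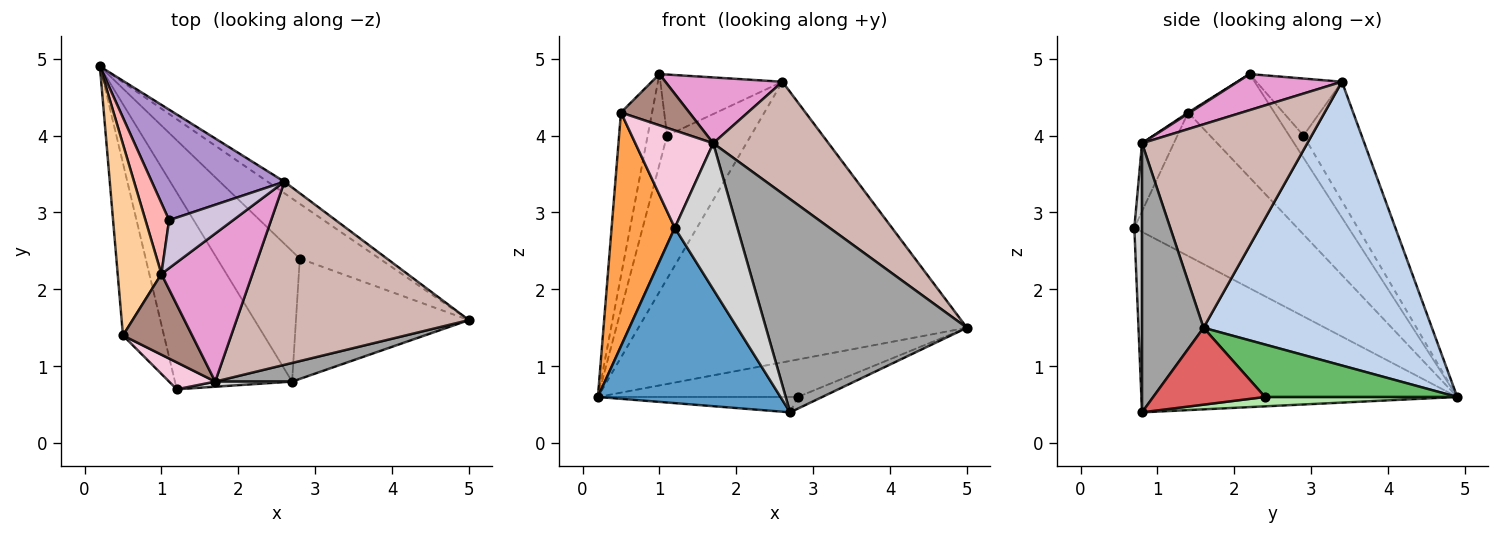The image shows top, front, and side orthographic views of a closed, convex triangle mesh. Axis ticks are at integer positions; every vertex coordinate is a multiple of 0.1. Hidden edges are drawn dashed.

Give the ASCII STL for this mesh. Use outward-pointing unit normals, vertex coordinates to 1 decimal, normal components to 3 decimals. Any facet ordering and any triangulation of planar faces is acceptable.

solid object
 facet normal -0.755 -0.436 -0.490
  outer loop
   vertex 2.7 0.8 0.4
   vertex 1.2 0.7 2.8
   vertex 0.2 4.9 0.6
  endloop
 endfacet
 facet normal 0.570 0.821 -0.034
  outer loop
   vertex 2.6 3.4 4.7
   vertex 5.0 1.6 1.5
   vertex 0.2 4.9 0.6
  endloop
 endfacet
 facet normal -0.901 -0.349 -0.257
  outer loop
   vertex 0.5 1.4 4.3
   vertex 0.2 4.9 0.6
   vertex 1.2 0.7 2.8
  endloop
 endfacet
 facet normal -0.874 0.315 0.369
  outer loop
   vertex 0.5 1.4 4.3
   vertex 1.0 2.2 4.8
   vertex 0.2 4.9 0.6
  endloop
 endfacet
 facet normal 0.477 0.496 -0.725
  outer loop
   vertex 2.8 2.4 0.6
   vertex 0.2 4.9 0.6
   vertex 5.0 1.6 1.5
  endloop
 endfacet
 facet normal 0.112 0.116 -0.987
  outer loop
   vertex 2.8 2.4 0.6
   vertex 2.7 0.8 0.4
   vertex 0.2 4.9 0.6
  endloop
 endfacet
 facet normal 0.405 0.088 -0.910
  outer loop
   vertex 2.8 2.4 0.6
   vertex 5.0 1.6 1.5
   vertex 2.7 0.8 0.4
  endloop
 endfacet
 facet normal -0.501 0.681 0.533
  outer loop
   vertex 1.1 2.9 4.0
   vertex 0.2 4.9 0.6
   vertex 1.0 2.2 4.8
  endloop
 endfacet
 facet normal -0.481 0.694 0.536
  outer loop
   vertex 1.1 2.9 4.0
   vertex 2.6 3.4 4.7
   vertex 0.2 4.9 0.6
  endloop
 endfacet
 facet normal -0.482 0.688 0.542
  outer loop
   vertex 1.1 2.9 4.0
   vertex 1.0 2.2 4.8
   vertex 2.6 3.4 4.7
  endloop
 endfacet
 facet normal 0.013 -0.536 0.844
  outer loop
   vertex 1.7 0.8 3.9
   vertex 1.0 2.2 4.8
   vertex 0.5 1.4 4.3
  endloop
 endfacet
 facet normal 0.598 -0.418 0.684
  outer loop
   vertex 1.7 0.8 3.9
   vertex 5.0 1.6 1.5
   vertex 2.6 3.4 4.7
  endloop
 endfacet
 facet normal 0.340 -0.382 0.859
  outer loop
   vertex 1.7 0.8 3.9
   vertex 2.6 3.4 4.7
   vertex 1.0 2.2 4.8
  endloop
 endfacet
 facet normal -0.366 -0.897 0.248
  outer loop
   vertex 1.7 0.8 3.9
   vertex 0.5 1.4 4.3
   vertex 1.2 0.7 2.8
  endloop
 endfacet
 facet normal 0.292 -0.953 0.083
  outer loop
   vertex 1.7 0.8 3.9
   vertex 2.7 0.8 0.4
   vertex 5.0 1.6 1.5
  endloop
 endfacet
 facet normal 0.122 -0.992 0.035
  outer loop
   vertex 1.7 0.8 3.9
   vertex 1.2 0.7 2.8
   vertex 2.7 0.8 0.4
  endloop
 endfacet
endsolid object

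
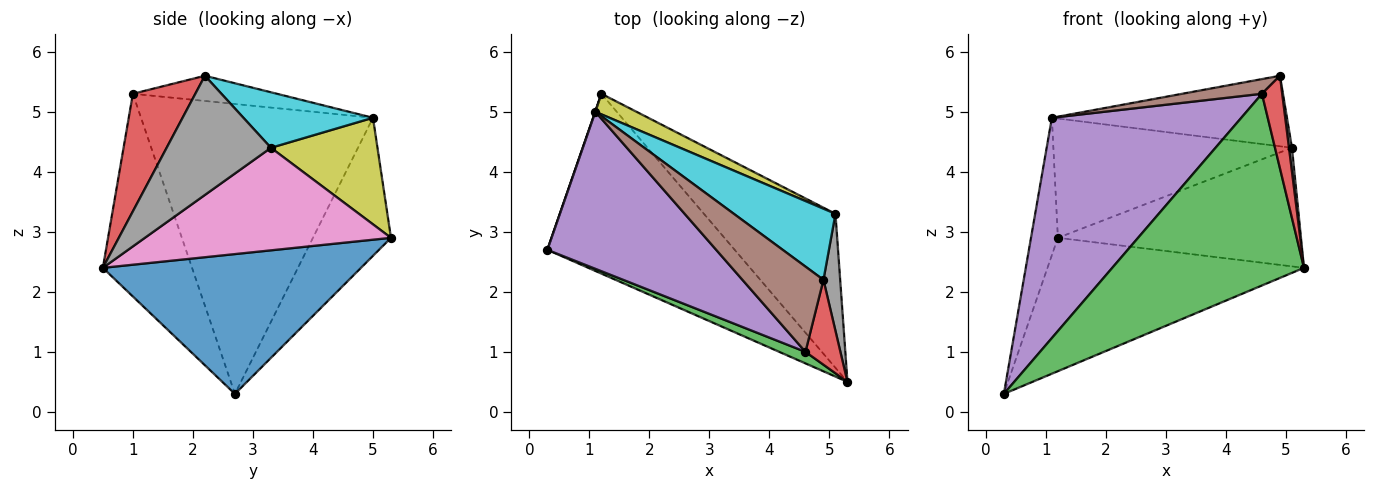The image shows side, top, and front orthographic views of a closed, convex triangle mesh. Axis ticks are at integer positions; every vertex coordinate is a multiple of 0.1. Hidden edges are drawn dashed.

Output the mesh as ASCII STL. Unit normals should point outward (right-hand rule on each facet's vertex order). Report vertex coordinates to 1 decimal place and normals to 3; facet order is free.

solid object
 facet normal 0.514 0.511 -0.689
  outer loop
   vertex 1.2 5.3 2.9
   vertex 5.3 0.5 2.4
   vertex 0.3 2.7 0.3
  endloop
 endfacet
 facet normal -0.945 0.326 0.002
  outer loop
   vertex 1.1 5.0 4.9
   vertex 1.2 5.3 2.9
   vertex 0.3 2.7 0.3
  endloop
 endfacet
 facet normal -0.421 -0.905 0.054
  outer loop
   vertex 4.6 1.0 5.3
   vertex 0.3 2.7 0.3
   vertex 5.3 0.5 2.4
  endloop
 endfacet
 facet normal 0.915 -0.297 0.272
  outer loop
   vertex 4.6 1.0 5.3
   vertex 5.3 0.5 2.4
   vertex 4.9 2.2 5.6
  endloop
 endfacet
 facet normal -0.706 -0.577 0.411
  outer loop
   vertex 4.6 1.0 5.3
   vertex 1.1 5.0 4.9
   vertex 0.3 2.7 0.3
  endloop
 endfacet
 facet normal -0.293 -0.162 0.942
  outer loop
   vertex 4.6 1.0 5.3
   vertex 4.9 2.2 5.6
   vertex 1.1 5.0 4.9
  endloop
 endfacet
 facet normal 0.525 0.519 -0.674
  outer loop
   vertex 5.1 3.3 4.4
   vertex 5.3 0.5 2.4
   vertex 1.2 5.3 2.9
  endloop
 endfacet
 facet normal 0.990 -0.028 0.139
  outer loop
   vertex 5.1 3.3 4.4
   vertex 4.9 2.2 5.6
   vertex 5.3 0.5 2.4
  endloop
 endfacet
 facet normal 0.403 0.902 0.155
  outer loop
   vertex 5.1 3.3 4.4
   vertex 1.2 5.3 2.9
   vertex 1.1 5.0 4.9
  endloop
 endfacet
 facet normal 0.362 0.656 0.662
  outer loop
   vertex 5.1 3.3 4.4
   vertex 1.1 5.0 4.9
   vertex 4.9 2.2 5.6
  endloop
 endfacet
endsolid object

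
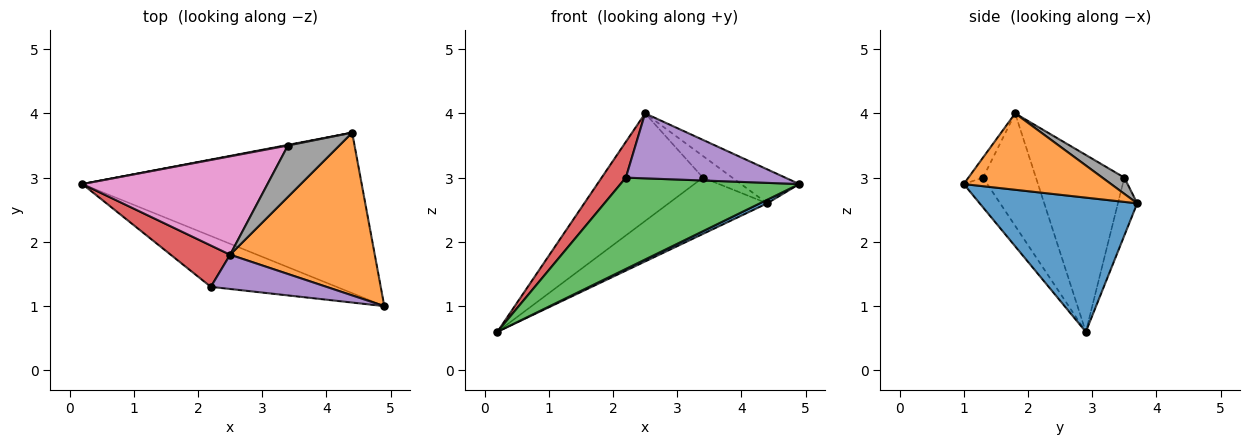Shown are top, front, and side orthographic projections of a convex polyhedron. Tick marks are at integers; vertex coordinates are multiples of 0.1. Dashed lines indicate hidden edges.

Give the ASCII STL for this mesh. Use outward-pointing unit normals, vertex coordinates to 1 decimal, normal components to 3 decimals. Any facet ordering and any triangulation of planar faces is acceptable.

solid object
 facet normal 0.433 -0.020 -0.901
  outer loop
   vertex 4.4 3.7 2.6
   vertex 4.9 1.0 2.9
   vertex 0.2 2.9 0.6
  endloop
 endfacet
 facet normal 0.459 0.182 0.870
  outer loop
   vertex 2.5 1.8 4.0
   vertex 4.9 1.0 2.9
   vertex 4.4 3.7 2.6
  endloop
 endfacet
 facet normal -0.114 -0.868 -0.483
  outer loop
   vertex 2.2 1.3 3.0
   vertex 0.2 2.9 0.6
   vertex 4.9 1.0 2.9
  endloop
 endfacet
 facet normal -0.820 -0.375 0.433
  outer loop
   vertex 2.2 1.3 3.0
   vertex 2.5 1.8 4.0
   vertex 0.2 2.9 0.6
  endloop
 endfacet
 facet normal -0.081 -0.882 0.465
  outer loop
   vertex 2.2 1.3 3.0
   vertex 4.9 1.0 2.9
   vertex 2.5 1.8 4.0
  endloop
 endfacet
 facet normal -0.192 0.981 0.011
  outer loop
   vertex 3.4 3.5 3.0
   vertex 4.4 3.7 2.6
   vertex 0.2 2.9 0.6
  endloop
 endfacet
 facet normal -0.542 0.620 0.567
  outer loop
   vertex 3.4 3.5 3.0
   vertex 0.2 2.9 0.6
   vertex 2.5 1.8 4.0
  endloop
 endfacet
 facet normal 0.279 0.373 0.885
  outer loop
   vertex 3.4 3.5 3.0
   vertex 2.5 1.8 4.0
   vertex 4.4 3.7 2.6
  endloop
 endfacet
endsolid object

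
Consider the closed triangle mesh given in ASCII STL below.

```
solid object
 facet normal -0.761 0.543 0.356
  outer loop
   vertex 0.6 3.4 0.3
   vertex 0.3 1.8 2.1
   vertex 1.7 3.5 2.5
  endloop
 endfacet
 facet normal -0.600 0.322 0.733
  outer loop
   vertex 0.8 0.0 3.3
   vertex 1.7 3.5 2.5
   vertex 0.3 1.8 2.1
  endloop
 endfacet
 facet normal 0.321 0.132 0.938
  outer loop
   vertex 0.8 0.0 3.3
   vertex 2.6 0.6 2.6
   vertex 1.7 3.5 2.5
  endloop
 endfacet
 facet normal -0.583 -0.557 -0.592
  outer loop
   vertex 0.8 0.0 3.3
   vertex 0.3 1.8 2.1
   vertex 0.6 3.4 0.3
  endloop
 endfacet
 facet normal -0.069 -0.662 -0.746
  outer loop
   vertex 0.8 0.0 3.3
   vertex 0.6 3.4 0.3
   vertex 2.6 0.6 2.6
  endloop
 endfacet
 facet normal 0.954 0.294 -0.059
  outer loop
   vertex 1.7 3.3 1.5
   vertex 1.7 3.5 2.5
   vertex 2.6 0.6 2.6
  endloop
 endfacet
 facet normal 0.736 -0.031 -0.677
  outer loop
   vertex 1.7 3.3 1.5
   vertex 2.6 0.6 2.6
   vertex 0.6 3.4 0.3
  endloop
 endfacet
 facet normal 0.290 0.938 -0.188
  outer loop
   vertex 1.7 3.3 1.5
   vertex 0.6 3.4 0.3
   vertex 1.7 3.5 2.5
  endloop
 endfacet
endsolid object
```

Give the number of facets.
8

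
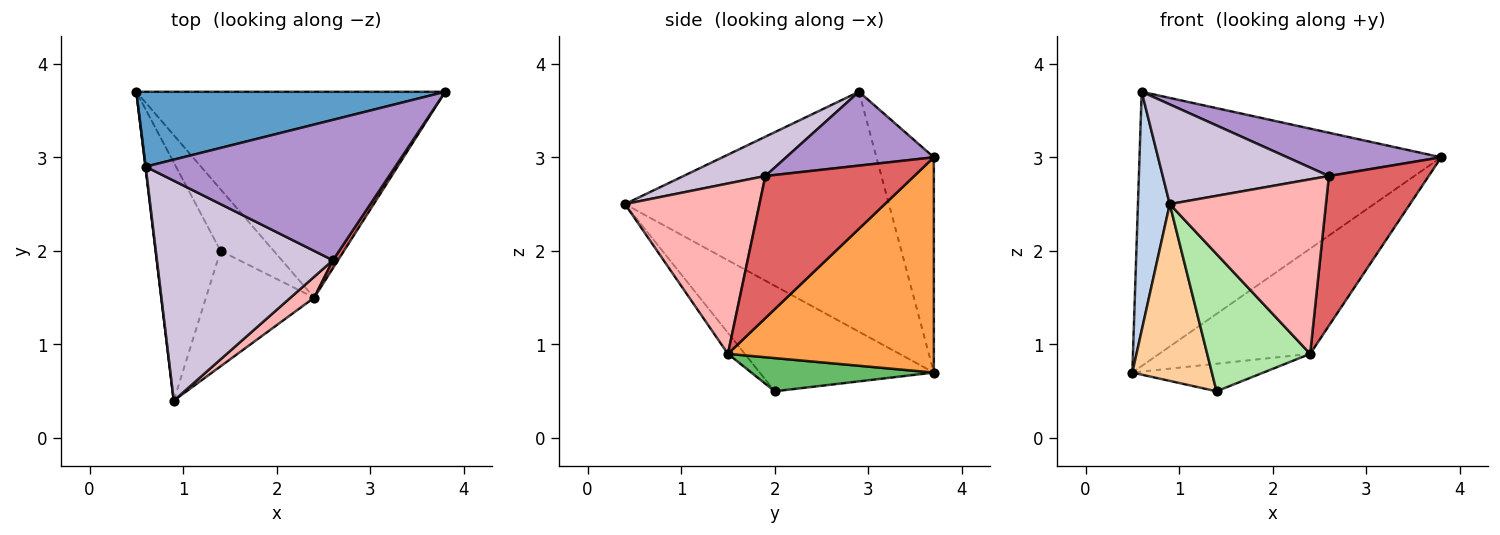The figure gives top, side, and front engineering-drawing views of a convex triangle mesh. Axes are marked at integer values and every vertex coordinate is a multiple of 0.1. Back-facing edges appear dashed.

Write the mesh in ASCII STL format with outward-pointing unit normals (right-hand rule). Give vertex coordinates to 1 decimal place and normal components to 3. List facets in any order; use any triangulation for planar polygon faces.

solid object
 facet normal -0.181 0.949 0.259
  outer loop
   vertex 0.6 2.9 3.7
   vertex 3.8 3.7 3.0
   vertex 0.5 3.7 0.7
  endloop
 endfacet
 facet normal -0.993 -0.120 0.001
  outer loop
   vertex 0.6 2.9 3.7
   vertex 0.5 3.7 0.7
   vertex 0.9 0.4 2.5
  endloop
 endfacet
 facet normal 0.527 0.387 -0.757
  outer loop
   vertex 2.4 1.5 0.9
   vertex 0.5 3.7 0.7
   vertex 3.8 3.7 3.0
  endloop
 endfacet
 facet normal -0.794 -0.363 -0.489
  outer loop
   vertex 1.4 2.0 0.5
   vertex 0.9 0.4 2.5
   vertex 0.5 3.7 0.7
  endloop
 endfacet
 facet normal 0.495 0.355 -0.793
  outer loop
   vertex 1.4 2.0 0.5
   vertex 0.5 3.7 0.7
   vertex 2.4 1.5 0.9
  endloop
 endfacet
 facet normal -0.124 -0.759 -0.639
  outer loop
   vertex 1.4 2.0 0.5
   vertex 2.4 1.5 0.9
   vertex 0.9 0.4 2.5
  endloop
 endfacet
 facet normal 0.830 -0.557 0.030
  outer loop
   vertex 2.6 1.9 2.8
   vertex 2.4 1.5 0.9
   vertex 3.8 3.7 3.0
  endloop
 endfacet
 facet normal 0.650 -0.755 0.090
  outer loop
   vertex 2.6 1.9 2.8
   vertex 0.9 0.4 2.5
   vertex 2.4 1.5 0.9
  endloop
 endfacet
 facet normal 0.272 -0.284 0.920
  outer loop
   vertex 2.6 1.9 2.8
   vertex 3.8 3.7 3.0
   vertex 0.6 2.9 3.7
  endloop
 endfacet
 facet normal 0.199 -0.404 0.893
  outer loop
   vertex 2.6 1.9 2.8
   vertex 0.6 2.9 3.7
   vertex 0.9 0.4 2.5
  endloop
 endfacet
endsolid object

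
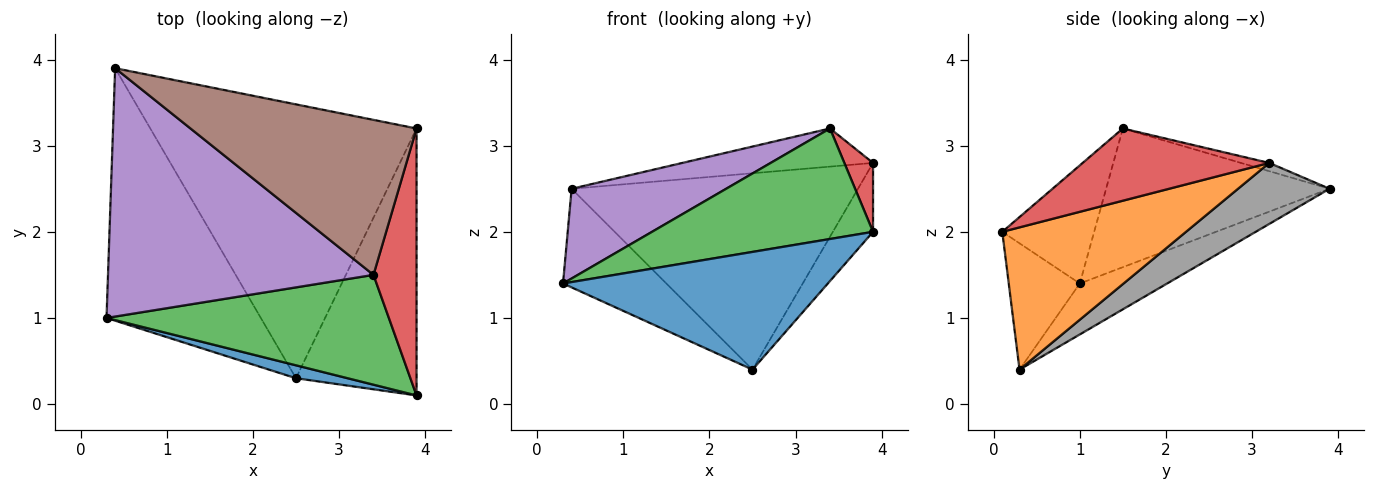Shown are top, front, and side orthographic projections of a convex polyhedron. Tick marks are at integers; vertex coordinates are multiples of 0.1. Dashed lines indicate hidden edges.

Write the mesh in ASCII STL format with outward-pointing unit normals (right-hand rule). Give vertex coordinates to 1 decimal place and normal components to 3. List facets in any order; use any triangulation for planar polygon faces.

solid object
 facet normal -0.258 -0.960 0.105
  outer loop
   vertex 2.5 0.3 0.4
   vertex 3.9 0.1 2.0
   vertex 0.3 1.0 1.4
  endloop
 endfacet
 facet normal 0.752 0.165 -0.638
  outer loop
   vertex 2.5 0.3 0.4
   vertex 3.9 3.2 2.8
   vertex 3.9 0.1 2.0
  endloop
 endfacet
 facet normal -0.283 -0.680 0.676
  outer loop
   vertex 3.4 1.5 3.2
   vertex 0.3 1.0 1.4
   vertex 3.9 0.1 2.0
  endloop
 endfacet
 facet normal 0.852 -0.131 0.508
  outer loop
   vertex 3.4 1.5 3.2
   vertex 3.9 0.1 2.0
   vertex 3.9 3.2 2.8
  endloop
 endfacet
 facet normal -0.441 -0.305 0.844
  outer loop
   vertex 0.4 3.9 2.5
   vertex 0.3 1.0 1.4
   vertex 3.4 1.5 3.2
  endloop
 endfacet
 facet normal -0.035 0.239 0.970
  outer loop
   vertex 0.4 3.9 2.5
   vertex 3.4 1.5 3.2
   vertex 3.9 3.2 2.8
  endloop
 endfacet
 facet normal -0.294 0.348 -0.890
  outer loop
   vertex 0.4 3.9 2.5
   vertex 2.5 0.3 0.4
   vertex 0.3 1.0 1.4
  endloop
 endfacet
 facet normal 0.183 0.573 -0.799
  outer loop
   vertex 0.4 3.9 2.5
   vertex 3.9 3.2 2.8
   vertex 2.5 0.3 0.4
  endloop
 endfacet
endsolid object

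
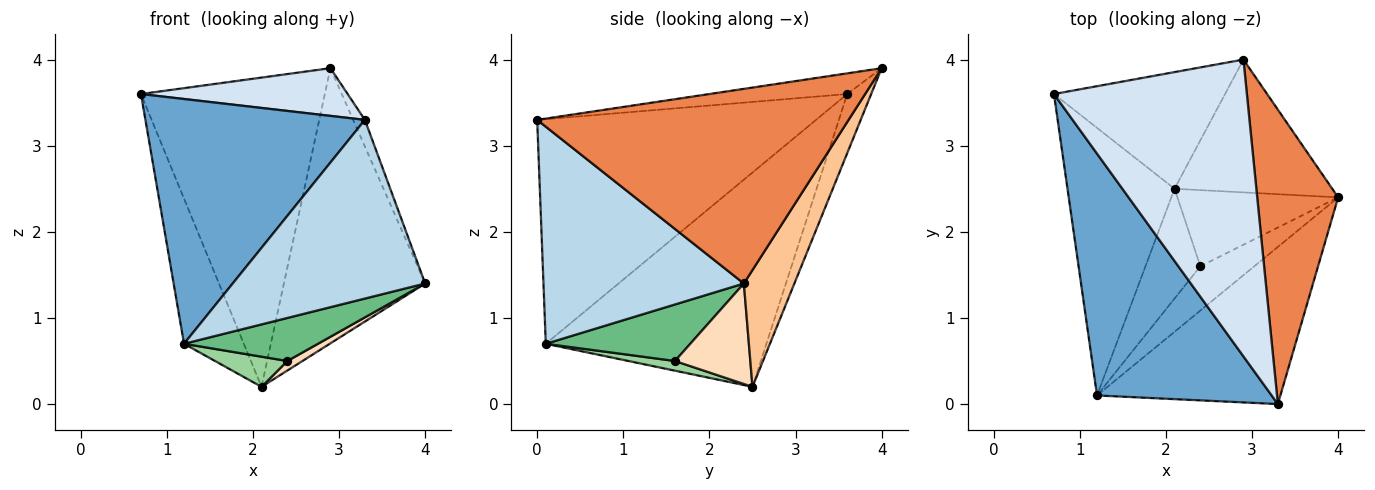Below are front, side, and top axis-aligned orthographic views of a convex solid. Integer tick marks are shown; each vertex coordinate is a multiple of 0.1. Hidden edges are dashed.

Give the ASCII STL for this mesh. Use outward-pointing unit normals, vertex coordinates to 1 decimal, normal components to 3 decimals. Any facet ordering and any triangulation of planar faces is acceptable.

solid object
 facet normal -0.671 -0.528 0.521
  outer loop
   vertex 1.2 0.1 0.7
   vertex 3.3 0.0 3.3
   vertex 0.7 3.6 3.6
  endloop
 endfacet
 facet normal -0.869 0.236 -0.434
  outer loop
   vertex 1.2 0.1 0.7
   vertex 0.7 3.6 3.6
   vertex 2.1 2.5 0.2
  endloop
 endfacet
 facet normal 0.616 -0.592 -0.520
  outer loop
   vertex 1.2 0.1 0.7
   vertex 4.0 2.4 1.4
   vertex 3.3 0.0 3.3
  endloop
 endfacet
 facet normal -0.105 -0.158 0.982
  outer loop
   vertex 2.9 4.0 3.9
   vertex 0.7 3.6 3.6
   vertex 3.3 0.0 3.3
  endloop
 endfacet
 facet normal 0.923 0.035 0.384
  outer loop
   vertex 2.9 4.0 3.9
   vertex 3.3 0.0 3.3
   vertex 4.0 2.4 1.4
  endloop
 endfacet
 facet normal -0.121 0.929 -0.350
  outer loop
   vertex 2.9 4.0 3.9
   vertex 2.1 2.5 0.2
   vertex 0.7 3.6 3.6
  endloop
 endfacet
 facet normal 0.306 0.857 -0.414
  outer loop
   vertex 2.9 4.0 3.9
   vertex 4.0 2.4 1.4
   vertex 2.1 2.5 0.2
  endloop
 endfacet
 facet normal 0.527 -0.105 -0.843
  outer loop
   vertex 2.4 1.6 0.5
   vertex 2.1 2.5 0.2
   vertex 4.0 2.4 1.4
  endloop
 endfacet
 facet normal 0.601 -0.557 -0.573
  outer loop
   vertex 2.4 1.6 0.5
   vertex 4.0 2.4 1.4
   vertex 1.2 0.1 0.7
  endloop
 endfacet
 facet normal 0.168 -0.261 -0.951
  outer loop
   vertex 2.4 1.6 0.5
   vertex 1.2 0.1 0.7
   vertex 2.1 2.5 0.2
  endloop
 endfacet
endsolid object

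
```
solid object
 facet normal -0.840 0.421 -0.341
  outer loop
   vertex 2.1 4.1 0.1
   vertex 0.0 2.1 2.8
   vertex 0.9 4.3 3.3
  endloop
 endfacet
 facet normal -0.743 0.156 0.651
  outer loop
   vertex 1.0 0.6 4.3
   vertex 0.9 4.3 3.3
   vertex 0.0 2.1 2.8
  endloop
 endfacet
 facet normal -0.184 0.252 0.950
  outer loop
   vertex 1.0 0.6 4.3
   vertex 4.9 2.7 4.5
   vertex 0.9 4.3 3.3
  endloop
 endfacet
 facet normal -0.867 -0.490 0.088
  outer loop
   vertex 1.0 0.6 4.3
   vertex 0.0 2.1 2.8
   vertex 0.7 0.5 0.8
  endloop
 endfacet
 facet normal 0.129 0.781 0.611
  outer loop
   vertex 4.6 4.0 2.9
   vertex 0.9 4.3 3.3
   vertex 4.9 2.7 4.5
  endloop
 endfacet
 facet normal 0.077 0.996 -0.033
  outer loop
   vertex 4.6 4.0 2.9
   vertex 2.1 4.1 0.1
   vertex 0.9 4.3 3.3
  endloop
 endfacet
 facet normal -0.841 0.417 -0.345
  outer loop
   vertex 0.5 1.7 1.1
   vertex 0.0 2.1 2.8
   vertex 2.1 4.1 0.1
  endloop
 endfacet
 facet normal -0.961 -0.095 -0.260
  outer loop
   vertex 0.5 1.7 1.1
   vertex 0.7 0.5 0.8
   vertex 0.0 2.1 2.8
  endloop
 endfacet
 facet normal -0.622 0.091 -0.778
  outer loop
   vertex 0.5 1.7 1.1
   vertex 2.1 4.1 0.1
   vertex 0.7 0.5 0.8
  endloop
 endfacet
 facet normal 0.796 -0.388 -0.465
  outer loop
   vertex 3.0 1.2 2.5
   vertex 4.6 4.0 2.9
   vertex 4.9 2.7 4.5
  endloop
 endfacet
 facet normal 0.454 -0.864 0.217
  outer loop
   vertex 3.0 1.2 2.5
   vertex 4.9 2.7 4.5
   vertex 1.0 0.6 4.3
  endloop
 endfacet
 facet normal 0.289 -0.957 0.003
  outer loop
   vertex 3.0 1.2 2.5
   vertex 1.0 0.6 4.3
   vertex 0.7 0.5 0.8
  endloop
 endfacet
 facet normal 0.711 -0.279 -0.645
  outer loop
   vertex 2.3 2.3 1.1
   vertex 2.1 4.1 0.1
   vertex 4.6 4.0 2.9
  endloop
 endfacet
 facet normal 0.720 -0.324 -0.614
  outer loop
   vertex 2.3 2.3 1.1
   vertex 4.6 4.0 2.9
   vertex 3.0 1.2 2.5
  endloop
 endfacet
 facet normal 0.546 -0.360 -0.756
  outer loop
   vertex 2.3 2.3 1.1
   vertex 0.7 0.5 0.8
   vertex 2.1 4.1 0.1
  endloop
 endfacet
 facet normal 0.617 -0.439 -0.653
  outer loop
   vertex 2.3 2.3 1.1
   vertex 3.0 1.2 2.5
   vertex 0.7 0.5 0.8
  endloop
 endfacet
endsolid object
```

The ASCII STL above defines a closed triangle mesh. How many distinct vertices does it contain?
10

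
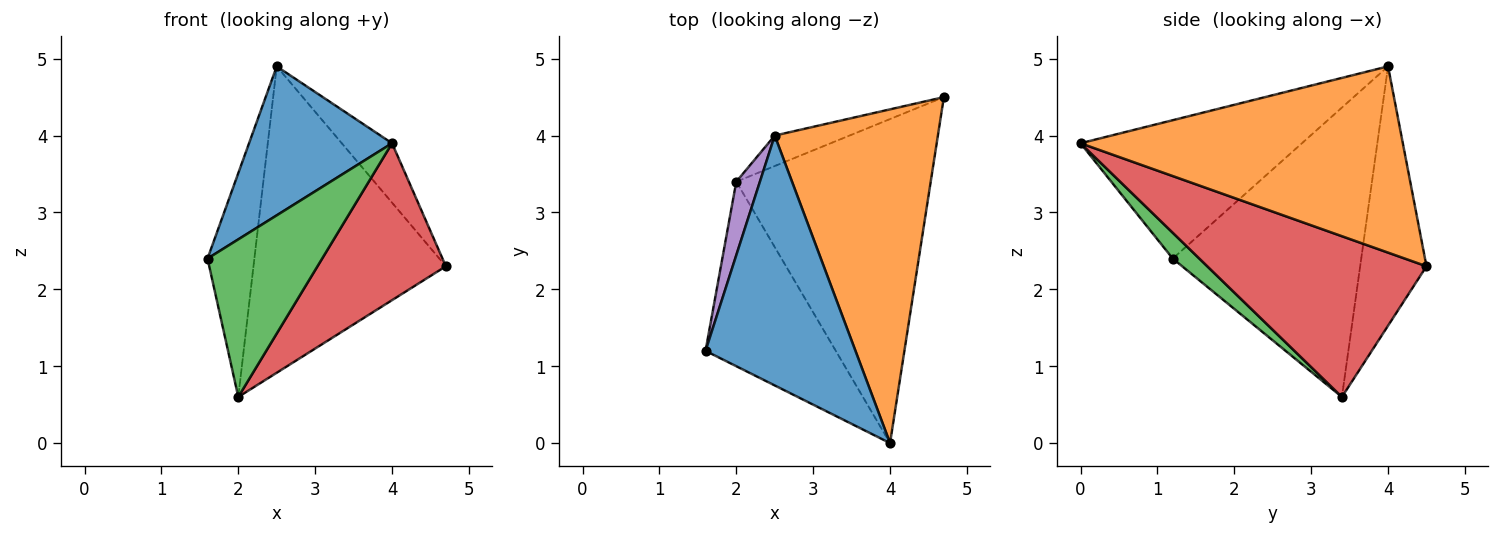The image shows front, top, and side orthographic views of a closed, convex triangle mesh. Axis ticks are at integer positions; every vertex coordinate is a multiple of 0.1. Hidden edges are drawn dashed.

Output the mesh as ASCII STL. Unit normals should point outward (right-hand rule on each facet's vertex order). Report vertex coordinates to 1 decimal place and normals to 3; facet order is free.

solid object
 facet normal -0.621 -0.401 0.673
  outer loop
   vertex 2.5 4.0 4.9
   vertex 1.6 1.2 2.4
   vertex 4.0 0.0 3.9
  endloop
 endfacet
 facet normal 0.747 0.117 0.655
  outer loop
   vertex 2.5 4.0 4.9
   vertex 4.0 0.0 3.9
   vertex 4.7 4.5 2.3
  endloop
 endfacet
 facet normal 0.149 -0.642 -0.752
  outer loop
   vertex 2.0 3.4 0.6
   vertex 4.0 0.0 3.9
   vertex 1.6 1.2 2.4
  endloop
 endfacet
 facet normal 0.597 -0.350 -0.722
  outer loop
   vertex 2.0 3.4 0.6
   vertex 4.7 4.5 2.3
   vertex 4.0 0.0 3.9
  endloop
 endfacet
 facet normal -0.967 0.240 0.079
  outer loop
   vertex 2.0 3.4 0.6
   vertex 1.6 1.2 2.4
   vertex 2.5 4.0 4.9
  endloop
 endfacet
 facet normal -0.325 0.941 -0.094
  outer loop
   vertex 2.0 3.4 0.6
   vertex 2.5 4.0 4.9
   vertex 4.7 4.5 2.3
  endloop
 endfacet
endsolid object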